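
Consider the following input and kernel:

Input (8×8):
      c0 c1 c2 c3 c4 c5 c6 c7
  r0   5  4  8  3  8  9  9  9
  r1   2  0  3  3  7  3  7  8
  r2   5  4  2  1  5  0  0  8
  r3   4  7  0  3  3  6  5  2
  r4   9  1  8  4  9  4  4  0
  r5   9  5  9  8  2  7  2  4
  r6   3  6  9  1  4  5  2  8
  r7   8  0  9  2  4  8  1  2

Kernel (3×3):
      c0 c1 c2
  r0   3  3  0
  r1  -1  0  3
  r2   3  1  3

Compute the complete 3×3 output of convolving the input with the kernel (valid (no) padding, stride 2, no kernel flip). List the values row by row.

Output[0,0]: The receptive field on the input at this output position is [5 4 8 / 2 0 3 / 5 4 2]. Elementwise product with the kernel and sum: 5·3 + 4·3 + 2·-1 + 3·3 + 5·3 + 4·1 + 2·3.
Output[0,1]: The receptive field on the input at this output position is [8 3 8 / 3 3 7 / 2 1 5]. Elementwise product with the kernel and sum: 8·3 + 3·3 + 3·-1 + 7·3 + 2·3 + 1·1 + 5·3.

59 73 80
75 73 70
90 73 66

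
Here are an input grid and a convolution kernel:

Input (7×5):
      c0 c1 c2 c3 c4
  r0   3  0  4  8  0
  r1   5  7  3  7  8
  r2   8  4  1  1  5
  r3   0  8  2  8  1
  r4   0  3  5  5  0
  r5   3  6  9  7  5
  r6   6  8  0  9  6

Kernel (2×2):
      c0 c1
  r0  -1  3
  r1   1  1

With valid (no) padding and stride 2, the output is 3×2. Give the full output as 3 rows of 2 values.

Output[0,0]: The receptive field on the input at this output position is [3 0 / 5 7]. Elementwise product with the kernel and sum: 3·-1 + 0·3 + 5·1 + 7·1.
Output[0,1]: The receptive field on the input at this output position is [4 8 / 3 7]. Elementwise product with the kernel and sum: 4·-1 + 8·3 + 3·1 + 7·1.

9 30
12 12
18 26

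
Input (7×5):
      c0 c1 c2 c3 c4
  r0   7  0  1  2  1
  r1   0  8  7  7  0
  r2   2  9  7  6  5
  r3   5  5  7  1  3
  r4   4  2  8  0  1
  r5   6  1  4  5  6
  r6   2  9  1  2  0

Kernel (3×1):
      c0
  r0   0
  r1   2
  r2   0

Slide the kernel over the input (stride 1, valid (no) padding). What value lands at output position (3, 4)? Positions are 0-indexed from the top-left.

2

The receptive field on the input at this output position is [3 / 1 / 6]. Elementwise product with the kernel and sum: 1·2.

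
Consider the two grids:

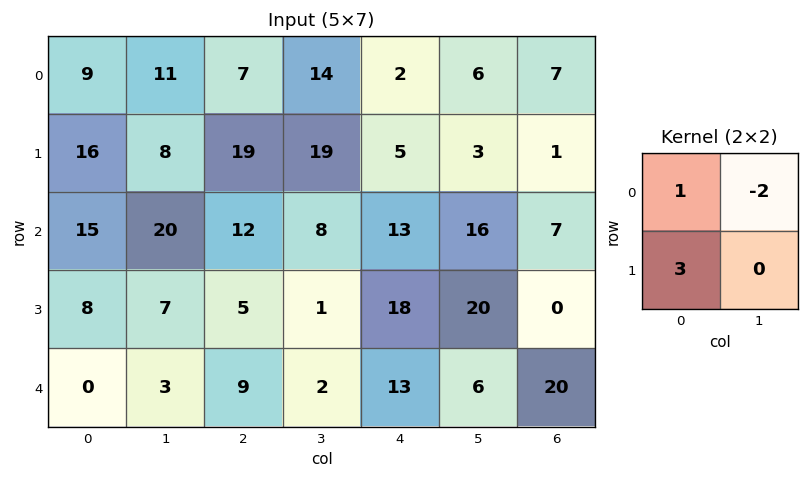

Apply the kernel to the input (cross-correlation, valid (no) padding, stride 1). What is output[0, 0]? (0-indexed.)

The receptive field on the input at this output position is [9 11 / 16 8]. Elementwise product with the kernel and sum: 9·1 + 11·-2 + 16·3.

35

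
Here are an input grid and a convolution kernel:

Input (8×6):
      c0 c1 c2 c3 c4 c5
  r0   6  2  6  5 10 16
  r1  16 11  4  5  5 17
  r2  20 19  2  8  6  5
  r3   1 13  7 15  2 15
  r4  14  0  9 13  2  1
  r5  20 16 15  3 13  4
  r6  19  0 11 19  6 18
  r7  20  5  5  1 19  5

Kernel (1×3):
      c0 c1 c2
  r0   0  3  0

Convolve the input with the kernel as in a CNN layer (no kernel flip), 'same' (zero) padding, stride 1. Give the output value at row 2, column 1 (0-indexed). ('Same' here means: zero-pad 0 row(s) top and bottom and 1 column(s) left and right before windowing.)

57

The receptive field on the zero-padded input at this output position is [20 19 2]. Elementwise product with the kernel and sum: 19·3.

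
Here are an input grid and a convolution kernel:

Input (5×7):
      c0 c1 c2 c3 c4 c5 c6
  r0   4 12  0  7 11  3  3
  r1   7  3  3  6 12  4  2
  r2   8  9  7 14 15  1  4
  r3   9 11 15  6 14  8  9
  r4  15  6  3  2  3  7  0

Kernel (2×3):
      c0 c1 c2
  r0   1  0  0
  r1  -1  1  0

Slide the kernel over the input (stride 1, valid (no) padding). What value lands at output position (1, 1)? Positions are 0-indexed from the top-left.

1

The receptive field on the input at this output position is [3 3 6 / 9 7 14]. Elementwise product with the kernel and sum: 3·1 + 9·-1 + 7·1.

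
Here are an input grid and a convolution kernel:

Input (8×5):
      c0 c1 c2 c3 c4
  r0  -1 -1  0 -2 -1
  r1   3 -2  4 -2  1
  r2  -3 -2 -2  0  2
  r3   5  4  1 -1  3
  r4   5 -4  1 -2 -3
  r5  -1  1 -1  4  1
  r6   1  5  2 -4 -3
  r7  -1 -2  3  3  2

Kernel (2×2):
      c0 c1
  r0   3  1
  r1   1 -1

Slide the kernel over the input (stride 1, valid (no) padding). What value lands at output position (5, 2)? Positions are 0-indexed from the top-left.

7

The receptive field on the input at this output position is [-1 4 / 2 -4]. Elementwise product with the kernel and sum: -1·3 + 4·1 + 2·1 + -4·-1.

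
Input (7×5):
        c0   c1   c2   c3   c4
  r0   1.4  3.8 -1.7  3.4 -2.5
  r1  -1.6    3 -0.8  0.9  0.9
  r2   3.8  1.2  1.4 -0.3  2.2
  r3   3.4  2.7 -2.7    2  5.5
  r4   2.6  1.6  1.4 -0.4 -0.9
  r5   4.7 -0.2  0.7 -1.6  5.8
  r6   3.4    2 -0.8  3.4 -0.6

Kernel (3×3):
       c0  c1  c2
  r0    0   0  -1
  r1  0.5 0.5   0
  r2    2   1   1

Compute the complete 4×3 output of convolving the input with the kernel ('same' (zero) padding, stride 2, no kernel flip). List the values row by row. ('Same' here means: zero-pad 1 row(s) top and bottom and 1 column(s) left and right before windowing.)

2.1 7.15 3.15
5 5.1 10.45
3.1 -1.8 1.95
1.9 2.2 1.4

Output[0,0]: The receptive field on the zero-padded input at this output position is [0 0 0 / 0 1.4 3.8 / 0 -1.6 3]. Elementwise product with the kernel and sum: 0·-1 + 0·0.5 + 1.4·0.5 + 0·2 + -1.6·1 + 3·1.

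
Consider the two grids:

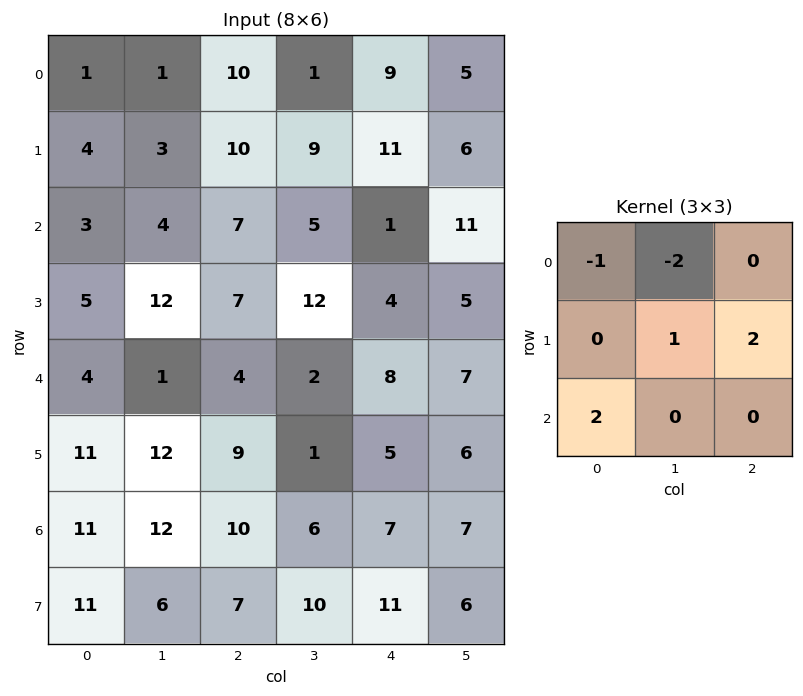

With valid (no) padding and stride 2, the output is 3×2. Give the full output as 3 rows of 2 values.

26 33
23 11
46 23

Output[0,0]: The receptive field on the input at this output position is [1 1 10 / 4 3 10 / 3 4 7]. Elementwise product with the kernel and sum: 1·-1 + 1·-2 + 3·1 + 10·2 + 3·2.
Output[0,1]: The receptive field on the input at this output position is [10 1 9 / 10 9 11 / 7 5 1]. Elementwise product with the kernel and sum: 10·-1 + 1·-2 + 9·1 + 11·2 + 7·2.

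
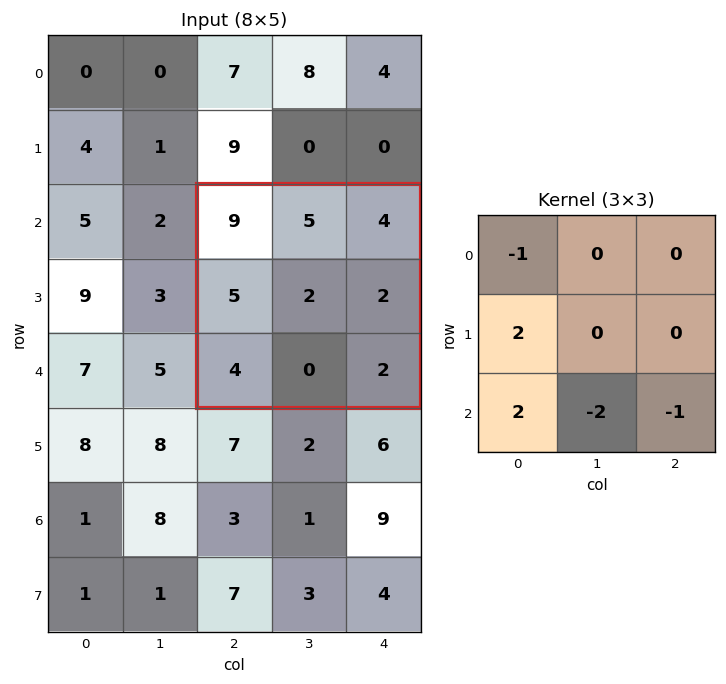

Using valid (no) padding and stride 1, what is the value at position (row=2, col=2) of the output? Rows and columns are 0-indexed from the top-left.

The receptive field on the input at this output position is [9 5 4 / 5 2 2 / 4 0 2]. Elementwise product with the kernel and sum: 9·-1 + 5·2 + 4·2 + 0·-2 + 2·-1.

7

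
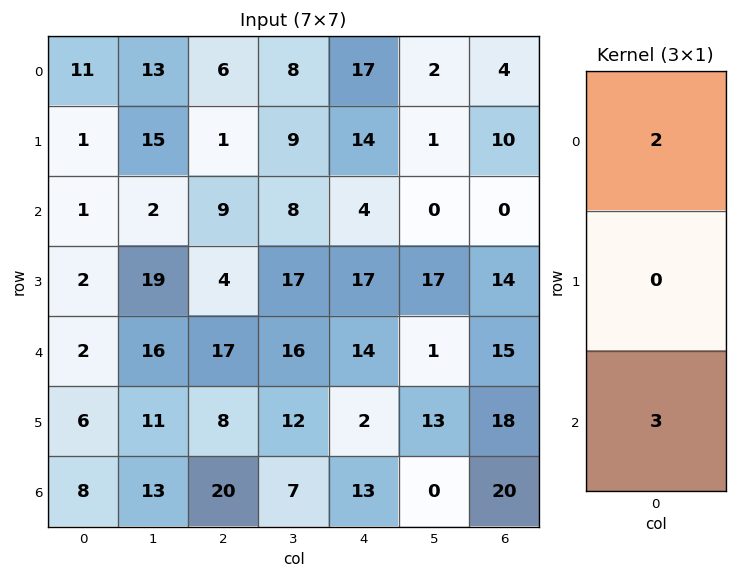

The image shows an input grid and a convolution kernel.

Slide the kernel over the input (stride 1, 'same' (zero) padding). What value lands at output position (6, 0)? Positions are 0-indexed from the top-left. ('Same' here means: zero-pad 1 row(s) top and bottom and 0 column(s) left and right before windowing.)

12

The receptive field on the zero-padded input at this output position is [6 / 8 / 0]. Elementwise product with the kernel and sum: 6·2 + 0·3.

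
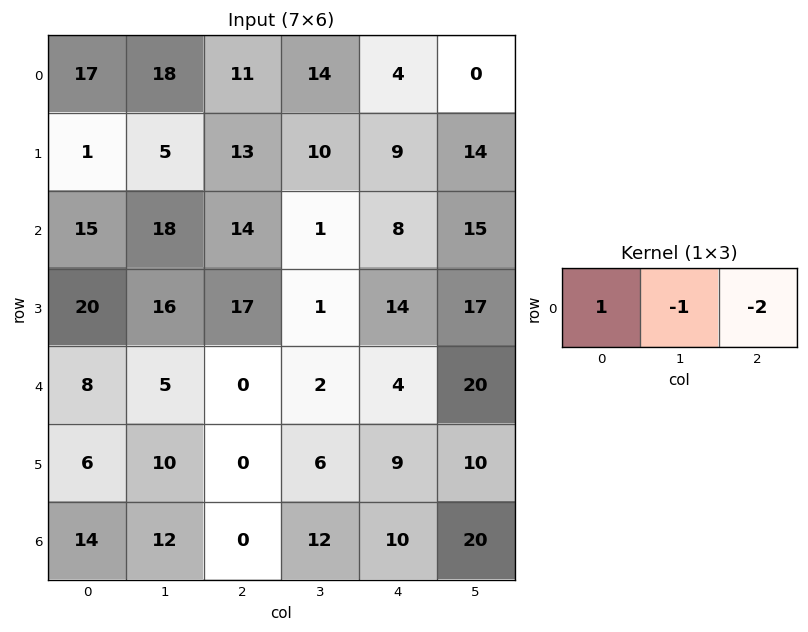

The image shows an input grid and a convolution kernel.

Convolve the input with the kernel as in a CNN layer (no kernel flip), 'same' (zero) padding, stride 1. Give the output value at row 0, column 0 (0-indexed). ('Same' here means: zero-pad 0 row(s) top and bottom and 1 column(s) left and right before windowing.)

The receptive field on the zero-padded input at this output position is [0 17 18]. Elementwise product with the kernel and sum: 0·1 + 17·-1 + 18·-2.

-53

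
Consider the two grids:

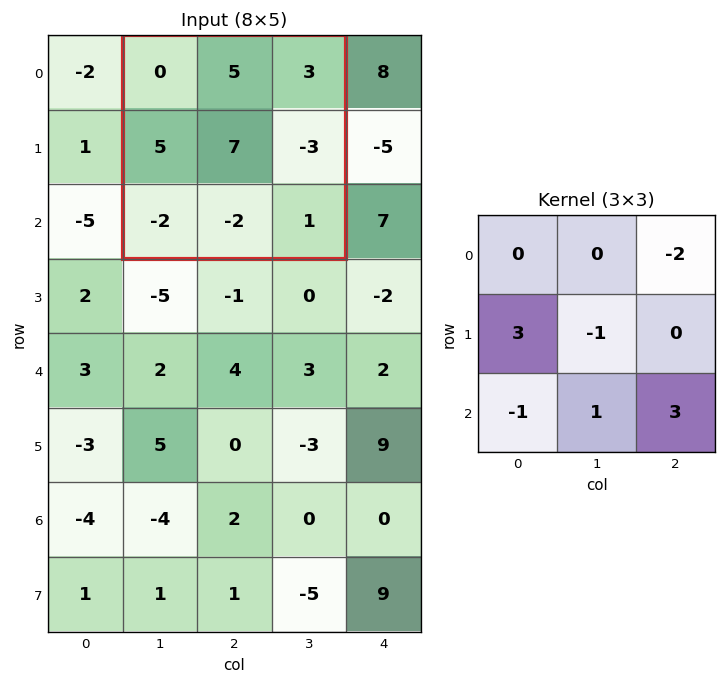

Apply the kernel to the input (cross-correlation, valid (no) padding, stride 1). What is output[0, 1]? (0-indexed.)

5

The receptive field on the input at this output position is [0 5 3 / 5 7 -3 / -2 -2 1]. Elementwise product with the kernel and sum: 3·-2 + 5·3 + 7·-1 + -2·-1 + -2·1 + 1·3.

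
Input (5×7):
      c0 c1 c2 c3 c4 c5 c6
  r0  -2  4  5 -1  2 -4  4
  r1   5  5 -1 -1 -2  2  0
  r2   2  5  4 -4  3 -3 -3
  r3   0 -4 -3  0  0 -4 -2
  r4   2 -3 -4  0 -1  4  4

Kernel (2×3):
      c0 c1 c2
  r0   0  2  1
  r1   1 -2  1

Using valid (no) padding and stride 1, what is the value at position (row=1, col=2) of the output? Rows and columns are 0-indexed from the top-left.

11

The receptive field on the input at this output position is [-1 -1 -2 / 4 -4 3]. Elementwise product with the kernel and sum: -1·2 + -2·1 + 4·1 + -4·-2 + 3·1.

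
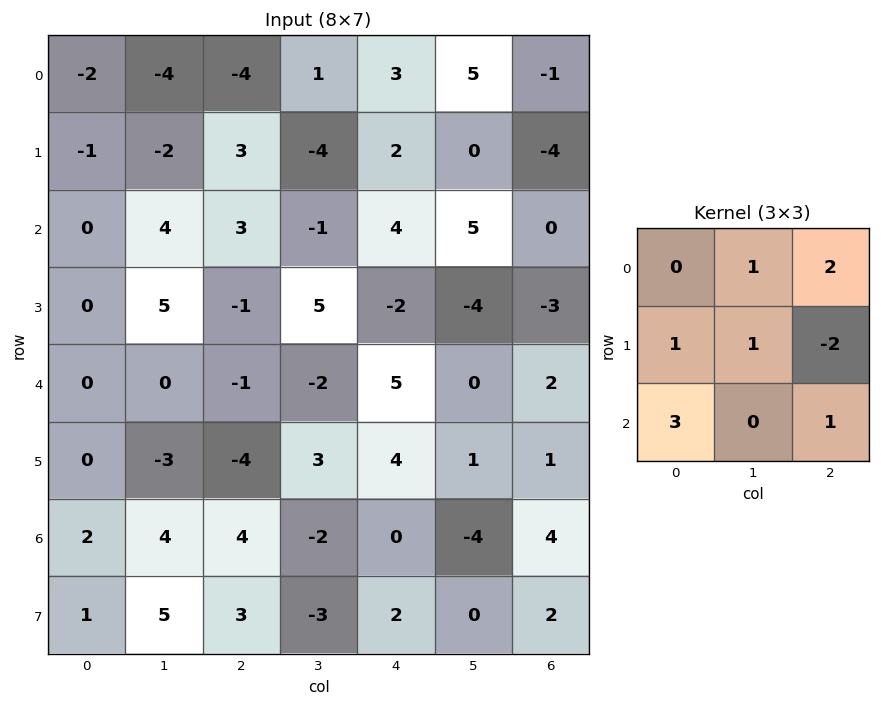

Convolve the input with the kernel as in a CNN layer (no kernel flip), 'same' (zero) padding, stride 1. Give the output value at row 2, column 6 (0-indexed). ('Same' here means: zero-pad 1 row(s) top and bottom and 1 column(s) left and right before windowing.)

The receptive field on the zero-padded input at this output position is [0 -4 0 / 5 0 0 / -4 -3 0]. Elementwise product with the kernel and sum: -4·1 + 0·2 + 5·1 + 0·1 + 0·-2 + -4·3 + 0·1.

-11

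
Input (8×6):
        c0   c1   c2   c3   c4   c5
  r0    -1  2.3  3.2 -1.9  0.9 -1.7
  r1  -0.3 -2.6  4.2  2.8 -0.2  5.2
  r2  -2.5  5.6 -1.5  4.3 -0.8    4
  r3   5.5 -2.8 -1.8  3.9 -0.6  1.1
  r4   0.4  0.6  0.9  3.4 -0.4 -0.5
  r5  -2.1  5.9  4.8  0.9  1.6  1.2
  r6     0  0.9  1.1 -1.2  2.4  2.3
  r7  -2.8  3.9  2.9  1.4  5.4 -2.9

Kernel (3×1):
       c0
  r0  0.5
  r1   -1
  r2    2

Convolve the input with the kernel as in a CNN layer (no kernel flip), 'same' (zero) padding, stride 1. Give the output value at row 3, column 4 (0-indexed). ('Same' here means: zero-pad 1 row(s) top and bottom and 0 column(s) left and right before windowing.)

-0.6

The receptive field on the zero-padded input at this output position is [-0.8 / -0.6 / -0.4]. Elementwise product with the kernel and sum: -0.8·0.5 + -0.6·-1 + -0.4·2.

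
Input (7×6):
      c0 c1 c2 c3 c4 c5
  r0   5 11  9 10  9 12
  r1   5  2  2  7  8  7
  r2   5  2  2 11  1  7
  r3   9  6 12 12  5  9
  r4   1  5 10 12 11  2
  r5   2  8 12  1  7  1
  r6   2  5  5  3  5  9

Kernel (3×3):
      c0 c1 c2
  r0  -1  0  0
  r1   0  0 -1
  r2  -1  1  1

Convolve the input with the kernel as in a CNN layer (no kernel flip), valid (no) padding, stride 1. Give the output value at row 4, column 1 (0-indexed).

-3

The receptive field on the input at this output position is [5 10 12 / 8 12 1 / 5 5 3]. Elementwise product with the kernel and sum: 5·-1 + 1·-1 + 5·-1 + 5·1 + 3·1.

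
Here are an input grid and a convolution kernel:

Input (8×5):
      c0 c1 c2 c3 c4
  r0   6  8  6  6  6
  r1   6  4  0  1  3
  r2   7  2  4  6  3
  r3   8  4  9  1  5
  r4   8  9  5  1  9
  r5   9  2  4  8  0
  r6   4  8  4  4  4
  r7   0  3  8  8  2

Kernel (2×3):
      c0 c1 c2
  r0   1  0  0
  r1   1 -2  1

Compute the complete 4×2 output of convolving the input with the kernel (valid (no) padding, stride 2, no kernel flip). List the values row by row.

Output[0,0]: The receptive field on the input at this output position is [6 8 6 / 6 4 0]. Elementwise product with the kernel and sum: 6·1 + 6·1 + 4·-2 + 0·1.
Output[0,1]: The receptive field on the input at this output position is [6 6 6 / 0 1 3]. Elementwise product with the kernel and sum: 6·1 + 0·1 + 1·-2 + 3·1.

4 7
16 16
17 -7
6 -2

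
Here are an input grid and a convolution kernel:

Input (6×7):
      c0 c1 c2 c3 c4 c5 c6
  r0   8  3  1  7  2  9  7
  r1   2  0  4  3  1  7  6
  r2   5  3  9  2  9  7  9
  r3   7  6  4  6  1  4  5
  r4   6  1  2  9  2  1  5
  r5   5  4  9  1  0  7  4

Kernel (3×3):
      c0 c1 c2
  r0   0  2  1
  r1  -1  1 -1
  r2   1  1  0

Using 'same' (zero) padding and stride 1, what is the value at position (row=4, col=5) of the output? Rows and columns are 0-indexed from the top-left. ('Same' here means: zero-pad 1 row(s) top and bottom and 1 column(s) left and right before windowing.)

14

The receptive field on the zero-padded input at this output position is [1 4 5 / 2 1 5 / 0 7 4]. Elementwise product with the kernel and sum: 4·2 + 5·1 + 2·-1 + 1·1 + 5·-1 + 0·1 + 7·1.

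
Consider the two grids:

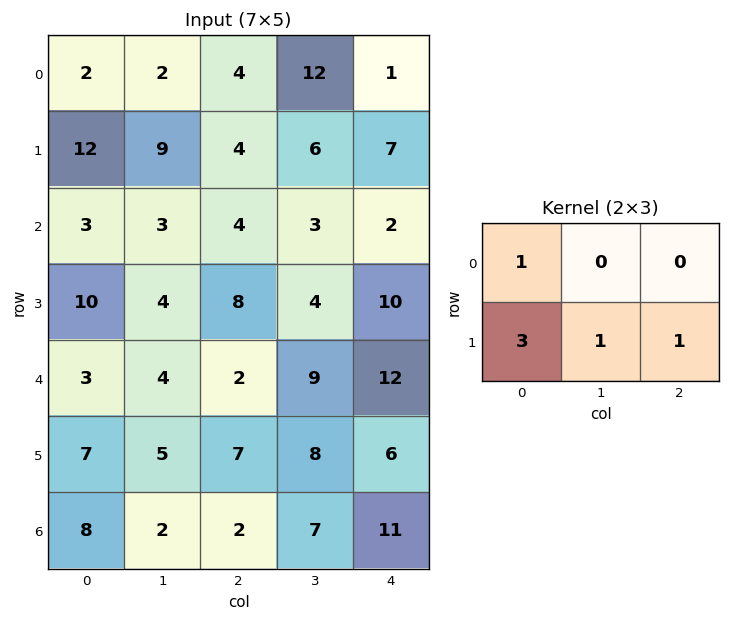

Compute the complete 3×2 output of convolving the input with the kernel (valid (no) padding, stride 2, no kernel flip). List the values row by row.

51 29
45 42
36 37

Output[0,0]: The receptive field on the input at this output position is [2 2 4 / 12 9 4]. Elementwise product with the kernel and sum: 2·1 + 12·3 + 9·1 + 4·1.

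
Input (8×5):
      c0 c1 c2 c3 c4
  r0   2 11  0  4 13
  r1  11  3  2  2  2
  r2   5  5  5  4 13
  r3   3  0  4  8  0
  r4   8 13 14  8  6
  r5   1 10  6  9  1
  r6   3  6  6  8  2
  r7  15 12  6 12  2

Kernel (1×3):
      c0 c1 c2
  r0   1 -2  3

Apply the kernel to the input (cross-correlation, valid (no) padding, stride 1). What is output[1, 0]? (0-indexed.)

11

The receptive field on the input at this output position is [11 3 2]. Elementwise product with the kernel and sum: 11·1 + 3·-2 + 2·3.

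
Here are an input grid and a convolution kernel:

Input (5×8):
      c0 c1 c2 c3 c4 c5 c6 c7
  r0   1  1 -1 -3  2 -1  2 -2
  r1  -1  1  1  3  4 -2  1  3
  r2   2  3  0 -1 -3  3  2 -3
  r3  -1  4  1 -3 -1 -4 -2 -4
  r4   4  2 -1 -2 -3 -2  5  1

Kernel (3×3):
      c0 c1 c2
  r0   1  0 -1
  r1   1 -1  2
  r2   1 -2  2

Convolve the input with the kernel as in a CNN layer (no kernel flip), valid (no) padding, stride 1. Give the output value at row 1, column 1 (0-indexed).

-5

The receptive field on the input at this output position is [1 1 3 / 3 0 -1 / 4 1 -3]. Elementwise product with the kernel and sum: 1·1 + 3·-1 + 3·1 + 0·-1 + -1·2 + 4·1 + 1·-2 + -3·2.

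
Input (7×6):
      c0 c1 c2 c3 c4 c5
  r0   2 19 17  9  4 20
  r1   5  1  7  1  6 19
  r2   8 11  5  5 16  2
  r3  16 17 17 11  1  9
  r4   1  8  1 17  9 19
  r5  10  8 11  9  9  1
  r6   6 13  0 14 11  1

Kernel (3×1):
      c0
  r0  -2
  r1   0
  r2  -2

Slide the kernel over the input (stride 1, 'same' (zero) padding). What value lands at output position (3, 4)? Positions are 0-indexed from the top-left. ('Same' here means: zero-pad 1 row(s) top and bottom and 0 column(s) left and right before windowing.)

The receptive field on the zero-padded input at this output position is [16 / 1 / 9]. Elementwise product with the kernel and sum: 16·-2 + 9·-2.

-50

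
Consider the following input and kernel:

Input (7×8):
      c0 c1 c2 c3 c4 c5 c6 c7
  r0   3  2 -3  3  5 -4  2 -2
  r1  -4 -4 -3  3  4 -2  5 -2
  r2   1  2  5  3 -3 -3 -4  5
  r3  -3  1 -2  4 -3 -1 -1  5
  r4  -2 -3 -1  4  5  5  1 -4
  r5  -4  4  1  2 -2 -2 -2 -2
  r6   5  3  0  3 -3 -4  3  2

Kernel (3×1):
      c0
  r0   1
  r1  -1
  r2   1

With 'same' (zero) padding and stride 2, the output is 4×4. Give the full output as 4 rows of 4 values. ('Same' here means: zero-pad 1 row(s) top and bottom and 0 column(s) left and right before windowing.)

-7 0 -1 3
-8 -10 4 8
-5 0 -10 -4
-9 1 1 -5

Output[0,0]: The receptive field on the zero-padded input at this output position is [0 / 3 / -4]. Elementwise product with the kernel and sum: 0·1 + 3·-1 + -4·1.
Output[0,1]: The receptive field on the zero-padded input at this output position is [0 / -3 / -3]. Elementwise product with the kernel and sum: 0·1 + -3·-1 + -3·1.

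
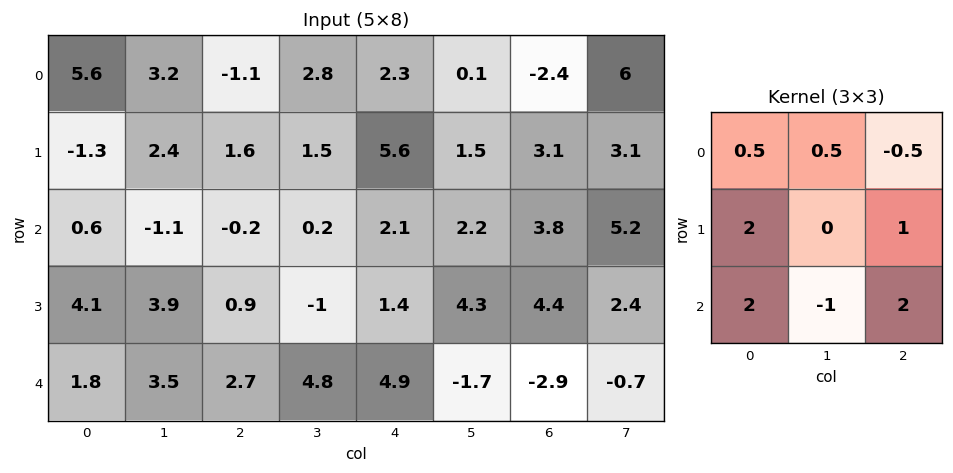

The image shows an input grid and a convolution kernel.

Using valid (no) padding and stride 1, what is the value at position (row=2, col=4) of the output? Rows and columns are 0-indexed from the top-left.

13.15

The receptive field on the input at this output position is [2.1 2.2 3.8 / 1.4 4.3 4.4 / 4.9 -1.7 -2.9]. Elementwise product with the kernel and sum: 2.1·0.5 + 2.2·0.5 + 3.8·-0.5 + 1.4·2 + 4.4·1 + 4.9·2 + -1.7·-1 + -2.9·2.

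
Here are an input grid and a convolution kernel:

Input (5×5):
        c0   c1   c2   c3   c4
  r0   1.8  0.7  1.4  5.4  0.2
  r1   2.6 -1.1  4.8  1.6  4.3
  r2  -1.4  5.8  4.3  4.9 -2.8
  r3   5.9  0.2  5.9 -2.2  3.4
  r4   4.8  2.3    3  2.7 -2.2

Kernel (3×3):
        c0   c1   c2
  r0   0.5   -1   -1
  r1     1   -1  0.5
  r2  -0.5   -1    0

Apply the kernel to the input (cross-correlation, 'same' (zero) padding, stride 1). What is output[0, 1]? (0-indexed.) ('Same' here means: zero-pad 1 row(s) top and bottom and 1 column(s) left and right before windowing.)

1.6

The receptive field on the zero-padded input at this output position is [0 0 0 / 1.8 0.7 1.4 / 2.6 -1.1 4.8]. Elementwise product with the kernel and sum: 0·0.5 + 0·-1 + 0·-1 + 1.8·1 + 0.7·-1 + 1.4·0.5 + 2.6·-0.5 + -1.1·-1.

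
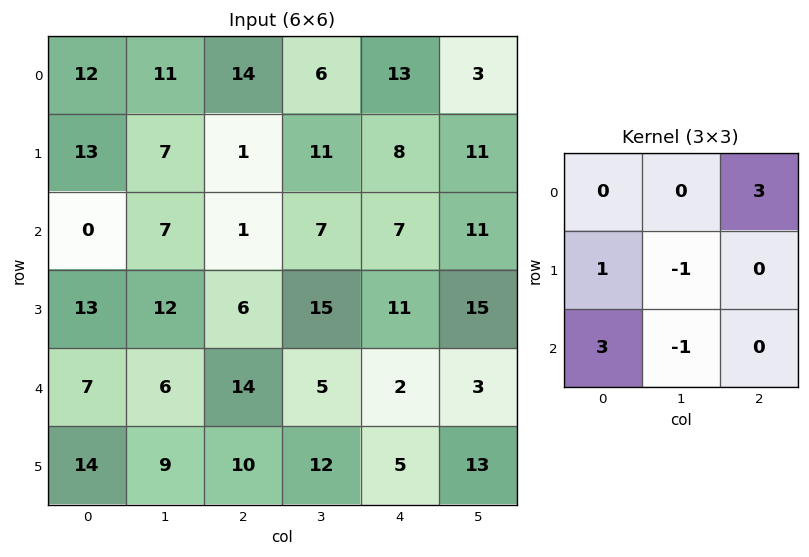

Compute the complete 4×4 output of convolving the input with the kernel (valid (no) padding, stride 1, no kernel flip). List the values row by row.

41 44 25 26
23 69 21 67
19 31 49 50
52 54 60 79

Output[0,0]: The receptive field on the input at this output position is [12 11 14 / 13 7 1 / 0 7 1]. Elementwise product with the kernel and sum: 14·3 + 13·1 + 7·-1 + 0·3 + 7·-1.
Output[0,1]: The receptive field on the input at this output position is [11 14 6 / 7 1 11 / 7 1 7]. Elementwise product with the kernel and sum: 6·3 + 7·1 + 1·-1 + 7·3 + 1·-1.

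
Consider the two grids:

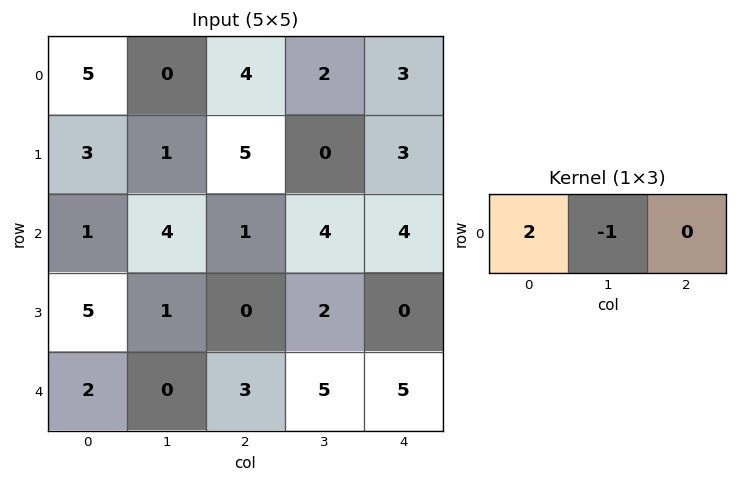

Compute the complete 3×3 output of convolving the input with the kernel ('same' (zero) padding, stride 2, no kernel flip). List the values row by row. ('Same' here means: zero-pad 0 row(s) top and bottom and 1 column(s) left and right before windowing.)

Output[0,0]: The receptive field on the zero-padded input at this output position is [0 5 0]. Elementwise product with the kernel and sum: 0·2 + 5·-1.
Output[0,1]: The receptive field on the zero-padded input at this output position is [0 4 2]. Elementwise product with the kernel and sum: 0·2 + 4·-1.

-5 -4 1
-1 7 4
-2 -3 5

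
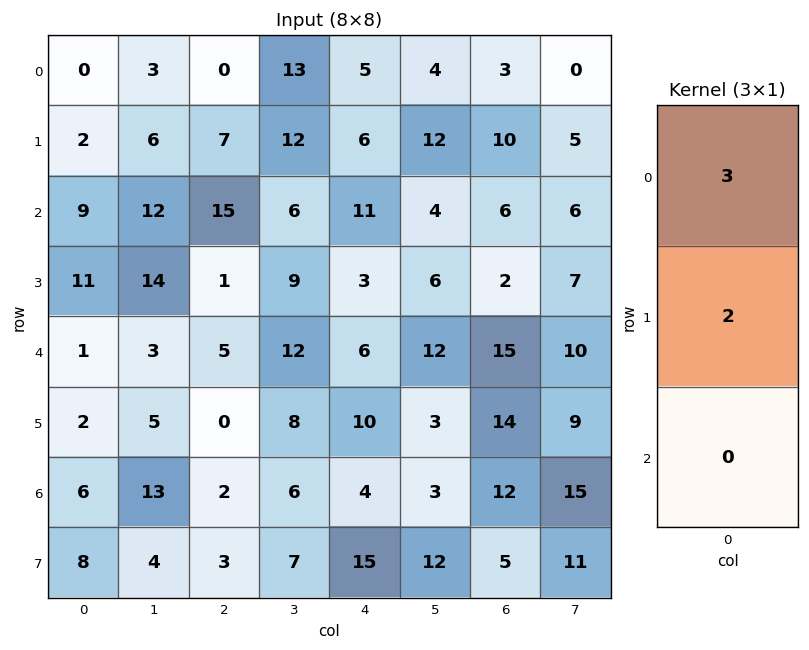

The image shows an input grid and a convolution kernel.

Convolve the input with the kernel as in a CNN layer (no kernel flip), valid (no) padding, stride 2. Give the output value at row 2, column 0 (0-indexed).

7

The receptive field on the input at this output position is [1 / 2 / 6]. Elementwise product with the kernel and sum: 1·3 + 2·2.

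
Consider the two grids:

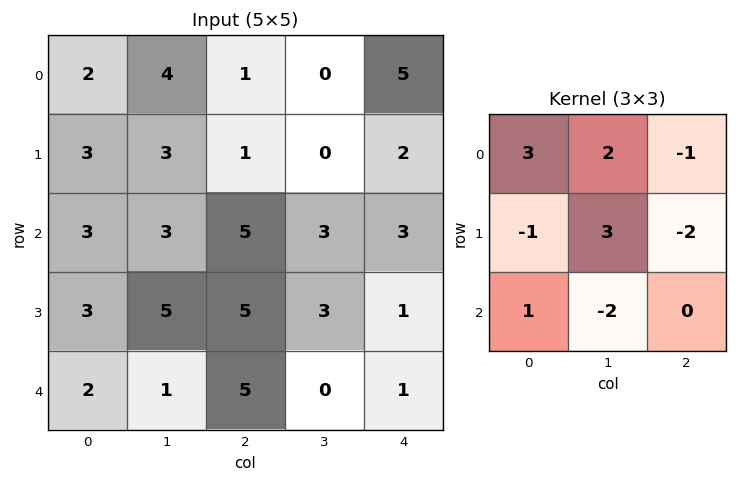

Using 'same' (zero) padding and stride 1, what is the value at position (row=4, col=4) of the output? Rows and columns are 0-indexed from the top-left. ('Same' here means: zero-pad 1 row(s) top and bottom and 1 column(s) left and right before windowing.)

The receptive field on the zero-padded input at this output position is [3 1 0 / 0 1 0 / 0 0 0]. Elementwise product with the kernel and sum: 3·3 + 1·2 + 0·-1 + 0·-1 + 1·3 + 0·-2 + 0·1 + 0·-2.

14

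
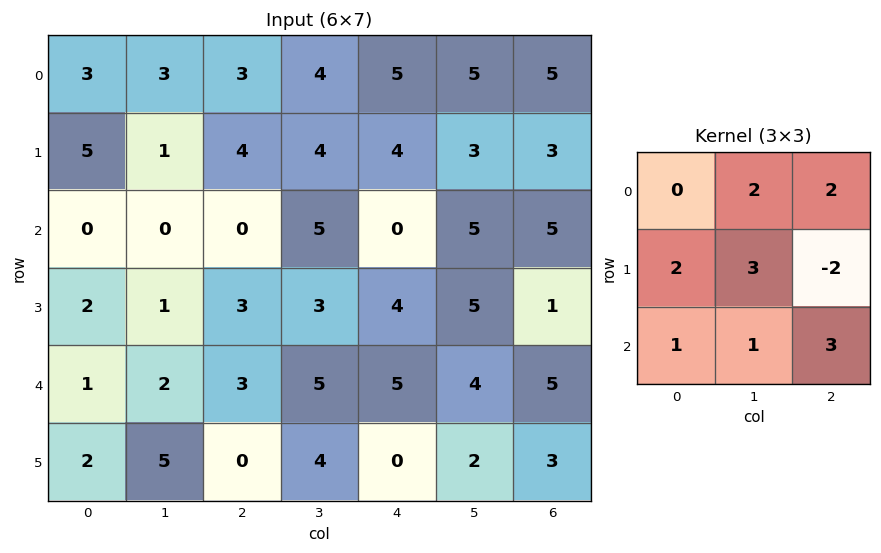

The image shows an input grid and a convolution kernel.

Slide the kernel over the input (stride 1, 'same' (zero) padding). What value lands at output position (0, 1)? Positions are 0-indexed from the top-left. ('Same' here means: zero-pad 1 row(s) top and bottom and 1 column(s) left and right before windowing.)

27

The receptive field on the zero-padded input at this output position is [0 0 0 / 3 3 3 / 5 1 4]. Elementwise product with the kernel and sum: 0·2 + 0·2 + 3·2 + 3·3 + 3·-2 + 5·1 + 1·1 + 4·3.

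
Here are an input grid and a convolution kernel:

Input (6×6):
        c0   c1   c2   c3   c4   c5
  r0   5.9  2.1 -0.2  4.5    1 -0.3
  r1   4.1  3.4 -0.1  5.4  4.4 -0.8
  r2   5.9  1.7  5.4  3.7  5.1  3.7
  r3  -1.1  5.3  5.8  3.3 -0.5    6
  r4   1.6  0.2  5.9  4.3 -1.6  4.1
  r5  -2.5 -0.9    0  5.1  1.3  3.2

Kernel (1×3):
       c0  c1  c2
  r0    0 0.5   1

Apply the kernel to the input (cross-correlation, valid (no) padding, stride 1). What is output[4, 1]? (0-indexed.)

7.25

The receptive field on the input at this output position is [0.2 5.9 4.3]. Elementwise product with the kernel and sum: 5.9·0.5 + 4.3·1.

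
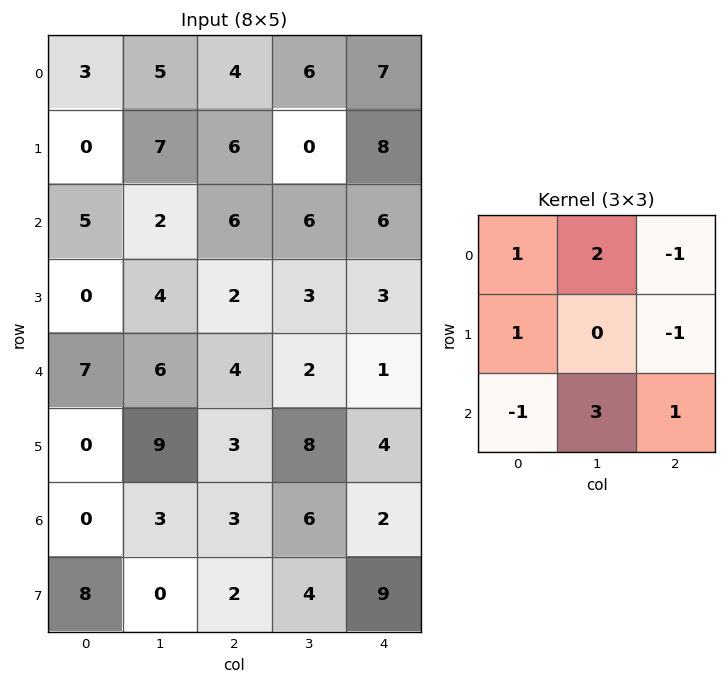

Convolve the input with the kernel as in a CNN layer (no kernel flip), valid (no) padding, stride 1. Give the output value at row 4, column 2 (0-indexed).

23

The receptive field on the input at this output position is [4 2 1 / 3 8 4 / 3 6 2]. Elementwise product with the kernel and sum: 4·1 + 2·2 + 1·-1 + 3·1 + 4·-1 + 3·-1 + 6·3 + 2·1.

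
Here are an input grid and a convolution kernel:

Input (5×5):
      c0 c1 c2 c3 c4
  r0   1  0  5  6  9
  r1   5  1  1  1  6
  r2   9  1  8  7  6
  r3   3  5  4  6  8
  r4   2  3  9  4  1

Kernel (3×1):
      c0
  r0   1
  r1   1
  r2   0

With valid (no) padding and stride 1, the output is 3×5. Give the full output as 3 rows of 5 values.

Output[0,0]: The receptive field on the input at this output position is [1 / 5 / 9]. Elementwise product with the kernel and sum: 1·1 + 5·1.
Output[0,1]: The receptive field on the input at this output position is [0 / 1 / 1]. Elementwise product with the kernel and sum: 0·1 + 1·1.

6 1 6 7 15
14 2 9 8 12
12 6 12 13 14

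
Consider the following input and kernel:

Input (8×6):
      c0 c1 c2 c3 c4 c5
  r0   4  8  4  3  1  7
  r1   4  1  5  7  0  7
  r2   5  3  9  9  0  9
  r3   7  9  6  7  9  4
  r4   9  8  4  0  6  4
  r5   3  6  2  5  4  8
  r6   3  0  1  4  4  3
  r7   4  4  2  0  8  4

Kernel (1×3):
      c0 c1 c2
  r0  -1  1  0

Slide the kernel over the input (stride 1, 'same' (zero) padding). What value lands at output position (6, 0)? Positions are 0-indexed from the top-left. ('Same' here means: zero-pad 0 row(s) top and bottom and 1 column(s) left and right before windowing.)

3

The receptive field on the zero-padded input at this output position is [0 3 0]. Elementwise product with the kernel and sum: 0·-1 + 3·1.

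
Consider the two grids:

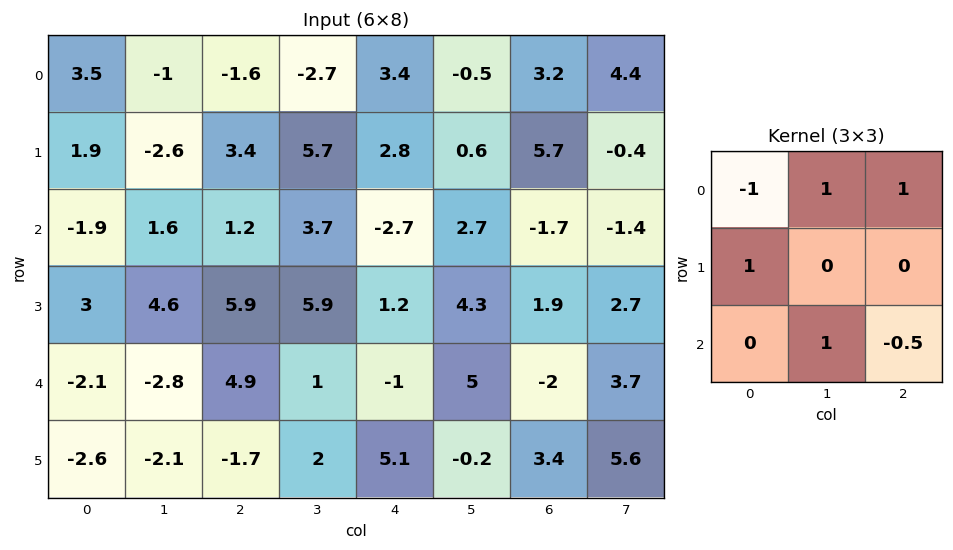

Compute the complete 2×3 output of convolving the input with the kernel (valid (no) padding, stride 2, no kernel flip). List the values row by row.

Output[0,0]: The receptive field on the input at this output position is [3.5 -1 -1.6 / 1.9 -2.6 3.4 / -1.9 1.6 1.2]. Elementwise product with the kernel and sum: 3.5·-1 + -1·1 + -1.6·1 + 1.9·1 + 1.6·1 + 1.2·-0.5.
Output[0,1]: The receptive field on the input at this output position is [-1.6 -2.7 3.4 / 3.4 5.7 2.8 / 1.2 3.7 -2.7]. Elementwise product with the kernel and sum: -1.6·-1 + -2.7·1 + 3.4·1 + 3.4·1 + 3.7·1 + -2.7·-0.5.

-3.2 10.75 5.65
2.45 7.2 10.9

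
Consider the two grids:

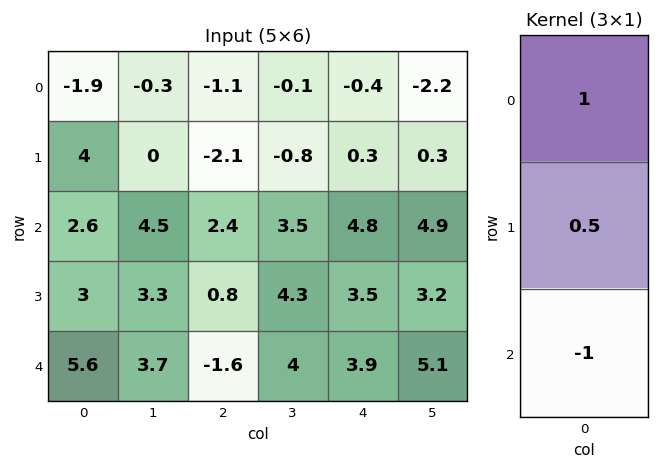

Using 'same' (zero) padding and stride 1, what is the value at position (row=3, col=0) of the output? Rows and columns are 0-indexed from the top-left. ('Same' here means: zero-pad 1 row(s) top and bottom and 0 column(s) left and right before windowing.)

-1.5

The receptive field on the zero-padded input at this output position is [2.6 / 3 / 5.6]. Elementwise product with the kernel and sum: 2.6·1 + 3·0.5 + 5.6·-1.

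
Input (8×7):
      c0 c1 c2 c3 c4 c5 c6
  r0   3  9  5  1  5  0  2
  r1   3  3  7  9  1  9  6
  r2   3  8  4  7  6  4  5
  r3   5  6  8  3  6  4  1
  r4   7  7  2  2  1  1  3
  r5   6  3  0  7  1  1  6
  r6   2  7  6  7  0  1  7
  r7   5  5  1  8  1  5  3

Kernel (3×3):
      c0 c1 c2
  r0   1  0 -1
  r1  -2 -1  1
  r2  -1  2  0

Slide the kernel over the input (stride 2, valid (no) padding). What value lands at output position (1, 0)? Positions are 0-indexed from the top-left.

-2

The receptive field on the input at this output position is [3 8 4 / 5 6 8 / 7 7 2]. Elementwise product with the kernel and sum: 3·1 + 4·-1 + 5·-2 + 6·-1 + 8·1 + 7·-1 + 7·2.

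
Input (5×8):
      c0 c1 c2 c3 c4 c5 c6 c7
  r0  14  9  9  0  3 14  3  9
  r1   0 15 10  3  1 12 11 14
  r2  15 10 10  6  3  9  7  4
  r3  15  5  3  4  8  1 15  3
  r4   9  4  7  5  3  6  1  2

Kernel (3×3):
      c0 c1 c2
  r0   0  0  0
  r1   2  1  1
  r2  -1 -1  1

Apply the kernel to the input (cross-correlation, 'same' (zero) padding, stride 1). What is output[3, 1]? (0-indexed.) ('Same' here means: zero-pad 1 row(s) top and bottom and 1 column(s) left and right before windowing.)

32

The receptive field on the zero-padded input at this output position is [15 10 10 / 15 5 3 / 9 4 7]. Elementwise product with the kernel and sum: 15·2 + 5·1 + 3·1 + 9·-1 + 4·-1 + 7·1.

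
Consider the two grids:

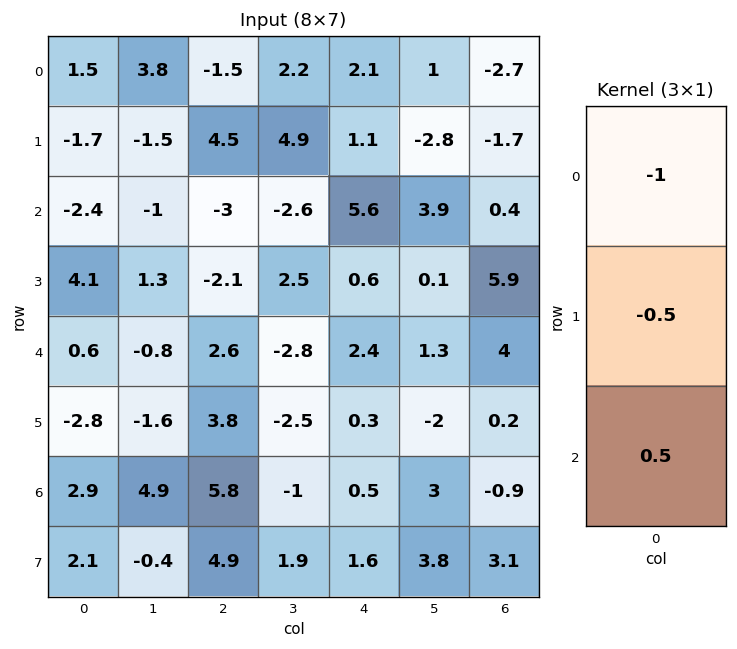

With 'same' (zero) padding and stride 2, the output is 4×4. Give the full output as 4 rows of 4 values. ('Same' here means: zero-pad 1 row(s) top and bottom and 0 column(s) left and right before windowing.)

-1.6 3 -0.5 0.5
4.95 -4.05 -3.6 4.45
-5.8 2.7 -1.65 -7.8
2.4 -4.25 0.25 1.8

Output[0,0]: The receptive field on the zero-padded input at this output position is [0 / 1.5 / -1.7]. Elementwise product with the kernel and sum: 0·-1 + 1.5·-0.5 + -1.7·0.5.
Output[0,1]: The receptive field on the zero-padded input at this output position is [0 / -1.5 / 4.5]. Elementwise product with the kernel and sum: 0·-1 + -1.5·-0.5 + 4.5·0.5.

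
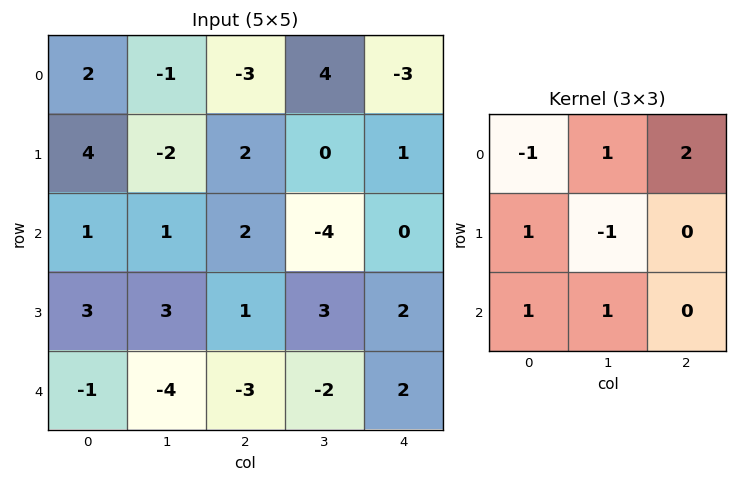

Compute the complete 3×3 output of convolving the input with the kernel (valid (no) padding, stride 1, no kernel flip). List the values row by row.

-1 5 1
4 7 10
-1 -12 -13

Output[0,0]: The receptive field on the input at this output position is [2 -1 -3 / 4 -2 2 / 1 1 2]. Elementwise product with the kernel and sum: 2·-1 + -1·1 + -3·2 + 4·1 + -2·-1 + 1·1 + 1·1.
Output[0,1]: The receptive field on the input at this output position is [-1 -3 4 / -2 2 0 / 1 2 -4]. Elementwise product with the kernel and sum: -1·-1 + -3·1 + 4·2 + -2·1 + 2·-1 + 1·1 + 2·1.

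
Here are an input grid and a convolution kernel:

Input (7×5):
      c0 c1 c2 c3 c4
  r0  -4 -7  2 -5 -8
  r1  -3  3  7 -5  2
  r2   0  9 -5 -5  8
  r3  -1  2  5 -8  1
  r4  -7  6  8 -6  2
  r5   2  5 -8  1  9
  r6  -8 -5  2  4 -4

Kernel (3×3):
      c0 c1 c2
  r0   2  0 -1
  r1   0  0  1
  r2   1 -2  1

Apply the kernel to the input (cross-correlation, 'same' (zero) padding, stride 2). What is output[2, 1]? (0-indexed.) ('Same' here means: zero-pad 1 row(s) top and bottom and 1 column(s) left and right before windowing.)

The receptive field on the zero-padded input at this output position is [2 5 -8 / 6 8 -6 / 5 -8 1]. Elementwise product with the kernel and sum: 2·2 + -8·-1 + -6·1 + 5·1 + -8·-2 + 1·1.

28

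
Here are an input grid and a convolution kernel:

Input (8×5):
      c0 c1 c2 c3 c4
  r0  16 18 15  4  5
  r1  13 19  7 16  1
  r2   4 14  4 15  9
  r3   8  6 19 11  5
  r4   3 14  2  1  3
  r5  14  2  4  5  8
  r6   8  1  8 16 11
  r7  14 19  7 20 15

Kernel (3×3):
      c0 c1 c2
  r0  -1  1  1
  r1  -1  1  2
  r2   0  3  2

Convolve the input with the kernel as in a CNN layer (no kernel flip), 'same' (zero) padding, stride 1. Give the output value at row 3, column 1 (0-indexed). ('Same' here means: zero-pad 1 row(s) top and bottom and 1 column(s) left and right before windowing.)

96

The receptive field on the zero-padded input at this output position is [4 14 4 / 8 6 19 / 3 14 2]. Elementwise product with the kernel and sum: 4·-1 + 14·1 + 4·1 + 8·-1 + 6·1 + 19·2 + 14·3 + 2·2.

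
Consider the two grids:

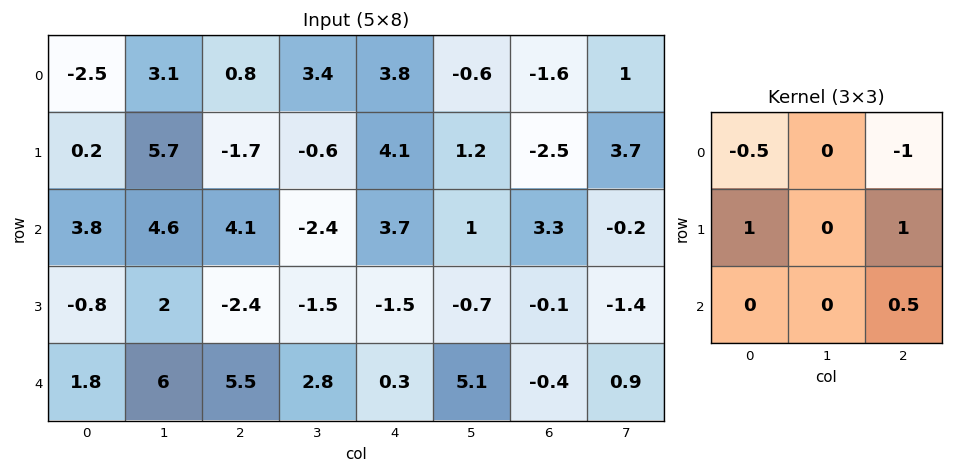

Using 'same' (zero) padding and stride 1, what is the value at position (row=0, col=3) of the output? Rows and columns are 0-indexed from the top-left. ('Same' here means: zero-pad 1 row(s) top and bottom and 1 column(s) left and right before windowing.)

6.65

The receptive field on the zero-padded input at this output position is [0 0 0 / 0.8 3.4 3.8 / -1.7 -0.6 4.1]. Elementwise product with the kernel and sum: 0·-0.5 + 0·-1 + 0.8·1 + 3.8·1 + 4.1·0.5.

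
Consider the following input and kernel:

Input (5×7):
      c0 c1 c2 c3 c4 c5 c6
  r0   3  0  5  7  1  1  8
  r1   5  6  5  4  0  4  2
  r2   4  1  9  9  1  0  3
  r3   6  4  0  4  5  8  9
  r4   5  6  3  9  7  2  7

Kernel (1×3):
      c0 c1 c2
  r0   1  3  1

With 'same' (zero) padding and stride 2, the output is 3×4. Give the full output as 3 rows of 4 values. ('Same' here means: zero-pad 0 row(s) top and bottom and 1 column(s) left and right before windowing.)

9 22 11 25
13 37 12 9
21 24 32 23

Output[0,0]: The receptive field on the zero-padded input at this output position is [0 3 0]. Elementwise product with the kernel and sum: 0·1 + 3·3 + 0·1.
Output[0,1]: The receptive field on the zero-padded input at this output position is [0 5 7]. Elementwise product with the kernel and sum: 0·1 + 5·3 + 7·1.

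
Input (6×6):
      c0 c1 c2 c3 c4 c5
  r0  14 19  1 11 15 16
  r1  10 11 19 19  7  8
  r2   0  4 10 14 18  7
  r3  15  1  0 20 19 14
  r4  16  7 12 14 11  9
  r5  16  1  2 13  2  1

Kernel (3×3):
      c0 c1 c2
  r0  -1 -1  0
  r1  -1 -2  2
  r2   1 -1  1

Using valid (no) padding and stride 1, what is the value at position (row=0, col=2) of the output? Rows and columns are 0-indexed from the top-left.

-41

The receptive field on the input at this output position is [1 11 15 / 19 19 7 / 10 14 18]. Elementwise product with the kernel and sum: 1·-1 + 11·-1 + 19·-1 + 19·-2 + 7·2 + 10·1 + 14·-1 + 18·1.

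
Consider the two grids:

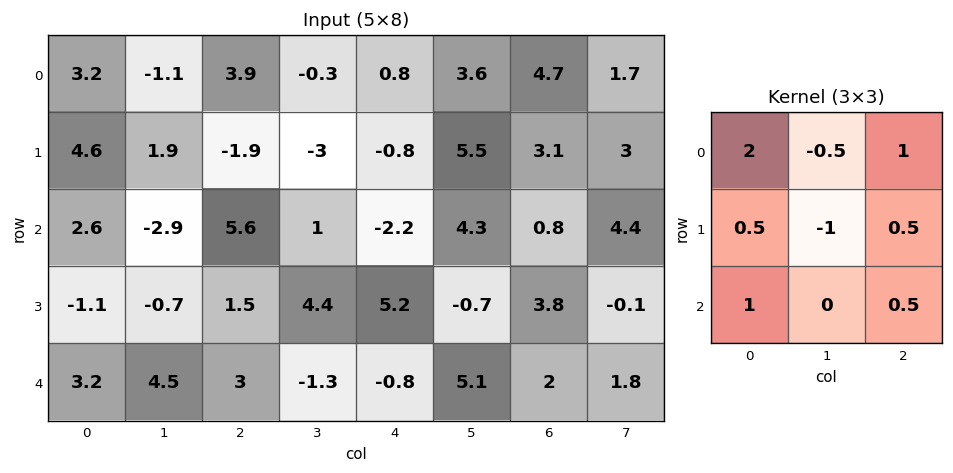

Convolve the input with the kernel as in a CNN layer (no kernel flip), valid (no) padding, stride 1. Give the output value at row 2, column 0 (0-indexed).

The receptive field on the input at this output position is [2.6 -2.9 5.6 / -1.1 -0.7 1.5 / 3.2 4.5 3]. Elementwise product with the kernel and sum: 2.6·2 + -2.9·-0.5 + 5.6·1 + -1.1·0.5 + -0.7·-1 + 1.5·0.5 + 3.2·1 + 3·0.5.

17.85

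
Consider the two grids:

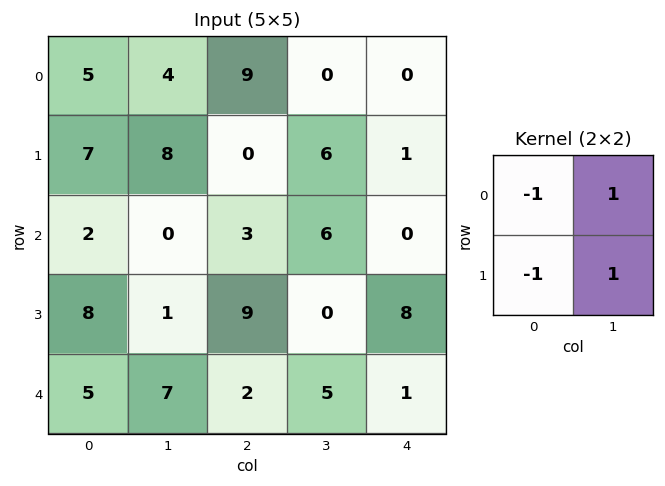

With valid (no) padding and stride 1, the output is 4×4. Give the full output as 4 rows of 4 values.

Output[0,0]: The receptive field on the input at this output position is [5 4 / 7 8]. Elementwise product with the kernel and sum: 5·-1 + 4·1 + 7·-1 + 8·1.

0 -3 -3 -5
-1 -5 9 -11
-9 11 -6 2
-5 3 -6 4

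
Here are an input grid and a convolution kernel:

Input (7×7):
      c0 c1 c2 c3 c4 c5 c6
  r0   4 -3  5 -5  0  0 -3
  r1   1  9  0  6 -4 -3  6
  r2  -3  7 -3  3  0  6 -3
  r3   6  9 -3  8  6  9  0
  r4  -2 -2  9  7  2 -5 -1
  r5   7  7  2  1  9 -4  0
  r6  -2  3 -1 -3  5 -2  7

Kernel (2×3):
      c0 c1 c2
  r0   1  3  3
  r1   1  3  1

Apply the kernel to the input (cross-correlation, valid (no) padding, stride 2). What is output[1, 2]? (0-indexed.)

The receptive field on the input at this output position is [0 6 -3 / 6 9 0]. Elementwise product with the kernel and sum: 0·1 + 6·3 + -3·3 + 6·1 + 9·3 + 0·1.

42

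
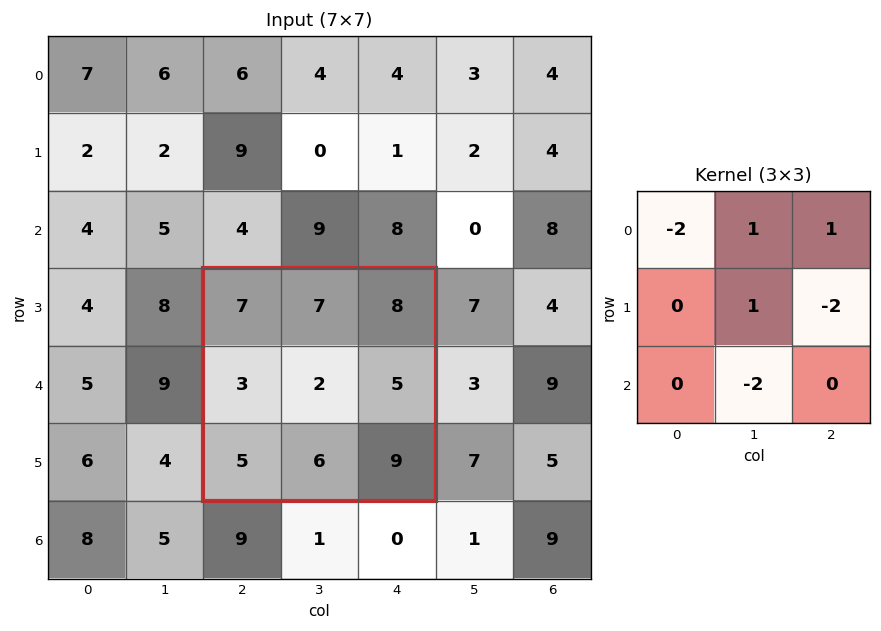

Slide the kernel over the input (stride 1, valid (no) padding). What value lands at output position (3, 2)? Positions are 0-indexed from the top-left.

The receptive field on the input at this output position is [7 7 8 / 3 2 5 / 5 6 9]. Elementwise product with the kernel and sum: 7·-2 + 7·1 + 8·1 + 2·1 + 5·-2 + 6·-2.

-19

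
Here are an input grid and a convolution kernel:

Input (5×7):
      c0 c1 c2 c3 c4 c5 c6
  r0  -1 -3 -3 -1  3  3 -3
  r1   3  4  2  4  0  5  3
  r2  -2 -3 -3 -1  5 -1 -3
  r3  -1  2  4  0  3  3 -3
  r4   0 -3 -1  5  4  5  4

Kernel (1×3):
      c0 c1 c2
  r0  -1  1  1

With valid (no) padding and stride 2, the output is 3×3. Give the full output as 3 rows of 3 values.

-5 5 -3
-4 7 -9
-4 10 5

Output[0,0]: The receptive field on the input at this output position is [-1 -3 -3]. Elementwise product with the kernel and sum: -1·-1 + -3·1 + -3·1.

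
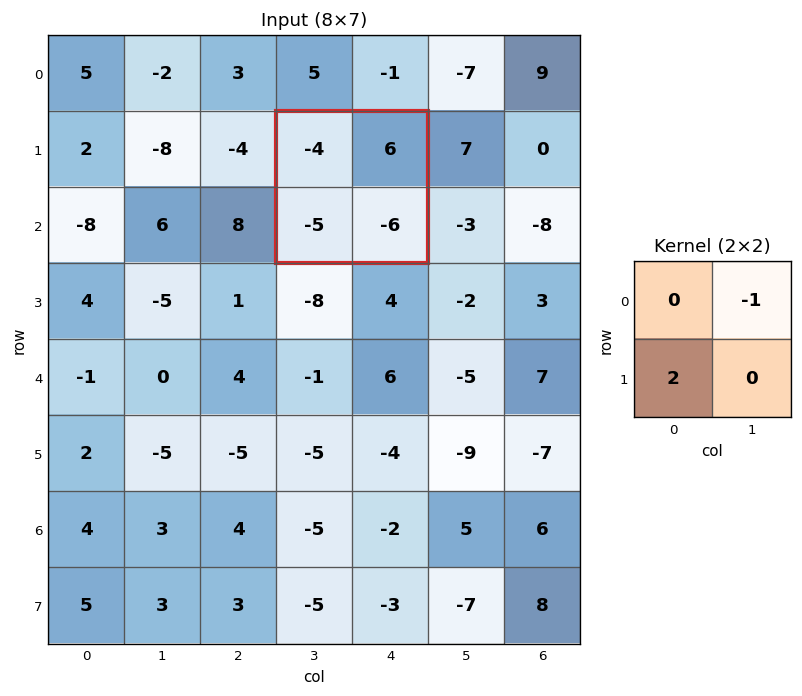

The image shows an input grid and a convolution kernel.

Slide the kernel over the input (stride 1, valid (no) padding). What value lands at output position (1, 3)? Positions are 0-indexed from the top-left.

The receptive field on the input at this output position is [-4 6 / -5 -6]. Elementwise product with the kernel and sum: 6·-1 + -5·2.

-16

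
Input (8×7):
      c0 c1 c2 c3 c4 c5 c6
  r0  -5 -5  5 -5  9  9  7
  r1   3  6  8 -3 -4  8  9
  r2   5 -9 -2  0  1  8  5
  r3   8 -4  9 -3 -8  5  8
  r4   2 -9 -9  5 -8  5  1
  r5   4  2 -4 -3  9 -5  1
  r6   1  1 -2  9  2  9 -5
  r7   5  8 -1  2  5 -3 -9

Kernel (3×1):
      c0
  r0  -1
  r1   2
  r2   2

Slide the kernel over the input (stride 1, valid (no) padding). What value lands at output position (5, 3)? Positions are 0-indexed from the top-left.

The receptive field on the input at this output position is [-3 / 9 / 2]. Elementwise product with the kernel and sum: -3·-1 + 9·2 + 2·2.

25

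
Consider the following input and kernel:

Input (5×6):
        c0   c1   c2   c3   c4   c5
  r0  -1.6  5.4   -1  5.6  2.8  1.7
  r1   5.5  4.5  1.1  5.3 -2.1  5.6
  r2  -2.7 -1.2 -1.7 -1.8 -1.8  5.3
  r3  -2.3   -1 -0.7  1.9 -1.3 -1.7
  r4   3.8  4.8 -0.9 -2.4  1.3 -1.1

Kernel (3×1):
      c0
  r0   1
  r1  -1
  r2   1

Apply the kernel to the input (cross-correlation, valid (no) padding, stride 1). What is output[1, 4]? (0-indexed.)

The receptive field on the input at this output position is [-2.1 / -1.8 / -1.3]. Elementwise product with the kernel and sum: -2.1·1 + -1.8·-1 + -1.3·1.

-1.6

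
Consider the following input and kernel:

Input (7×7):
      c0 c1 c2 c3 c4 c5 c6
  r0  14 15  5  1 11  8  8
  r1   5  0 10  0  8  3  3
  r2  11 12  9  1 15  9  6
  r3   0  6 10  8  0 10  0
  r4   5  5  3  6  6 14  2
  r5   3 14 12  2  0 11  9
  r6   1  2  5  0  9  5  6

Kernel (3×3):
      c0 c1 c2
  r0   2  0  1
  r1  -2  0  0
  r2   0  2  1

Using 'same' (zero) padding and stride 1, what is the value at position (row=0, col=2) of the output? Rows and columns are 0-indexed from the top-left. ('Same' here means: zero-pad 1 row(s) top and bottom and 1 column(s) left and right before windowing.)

The receptive field on the zero-padded input at this output position is [0 0 0 / 15 5 1 / 0 10 0]. Elementwise product with the kernel and sum: 0·2 + 0·1 + 15·-2 + 10·2 + 0·1.

-10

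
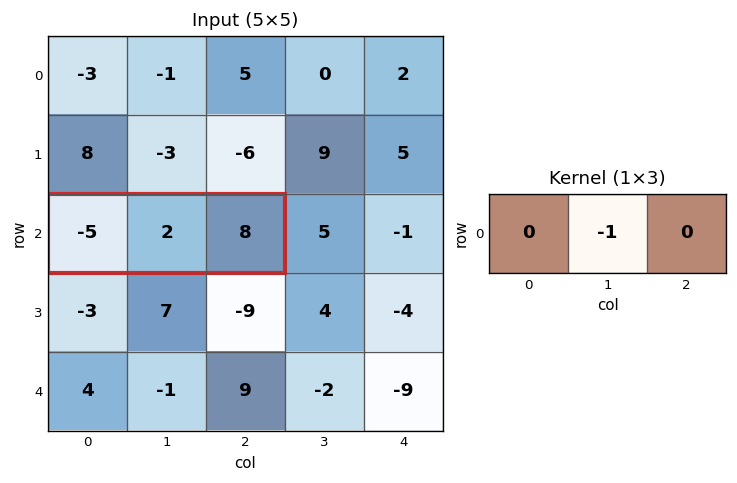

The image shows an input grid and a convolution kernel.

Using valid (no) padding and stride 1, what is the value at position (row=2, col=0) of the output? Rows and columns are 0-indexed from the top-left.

The receptive field on the input at this output position is [-5 2 8]. Elementwise product with the kernel and sum: 2·-1.

-2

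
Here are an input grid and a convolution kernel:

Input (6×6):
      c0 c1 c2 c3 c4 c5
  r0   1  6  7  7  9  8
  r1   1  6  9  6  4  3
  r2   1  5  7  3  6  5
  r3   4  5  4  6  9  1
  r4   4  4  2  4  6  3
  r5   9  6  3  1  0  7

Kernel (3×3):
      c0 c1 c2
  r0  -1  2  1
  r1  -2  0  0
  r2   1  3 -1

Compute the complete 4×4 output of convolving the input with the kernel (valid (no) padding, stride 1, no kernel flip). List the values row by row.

25 26 8 23
33 19 6 31
22 8 5 21
26 15 19 -1

Output[0,0]: The receptive field on the input at this output position is [1 6 7 / 1 6 9 / 1 5 7]. Elementwise product with the kernel and sum: 1·-1 + 6·2 + 7·1 + 1·-2 + 1·1 + 5·3 + 7·-1.
Output[0,1]: The receptive field on the input at this output position is [6 7 7 / 6 9 6 / 5 7 3]. Elementwise product with the kernel and sum: 6·-1 + 7·2 + 7·1 + 6·-2 + 5·1 + 7·3 + 3·-1.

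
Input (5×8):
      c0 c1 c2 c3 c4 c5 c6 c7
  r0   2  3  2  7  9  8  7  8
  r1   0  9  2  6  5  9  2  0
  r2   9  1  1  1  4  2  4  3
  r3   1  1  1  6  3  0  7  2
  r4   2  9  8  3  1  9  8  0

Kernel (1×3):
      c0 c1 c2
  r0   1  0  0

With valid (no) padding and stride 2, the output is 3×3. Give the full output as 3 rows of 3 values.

2 2 9
9 1 4
2 8 1

Output[0,0]: The receptive field on the input at this output position is [2 3 2]. Elementwise product with the kernel and sum: 2·1.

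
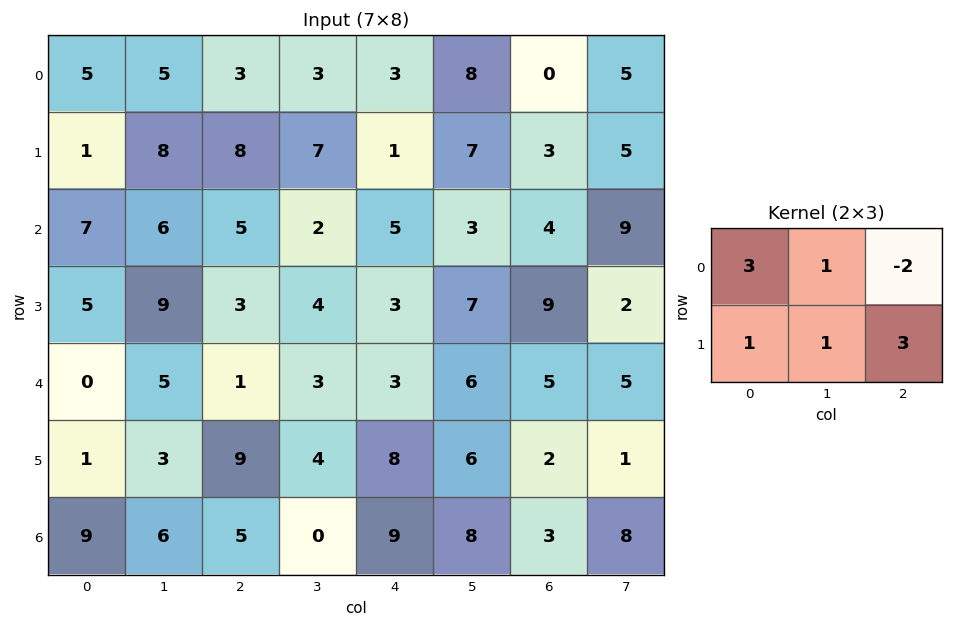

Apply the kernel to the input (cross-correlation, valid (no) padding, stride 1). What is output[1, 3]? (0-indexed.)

The receptive field on the input at this output position is [7 1 7 / 2 5 3]. Elementwise product with the kernel and sum: 7·3 + 1·1 + 7·-2 + 2·1 + 5·1 + 3·3.

24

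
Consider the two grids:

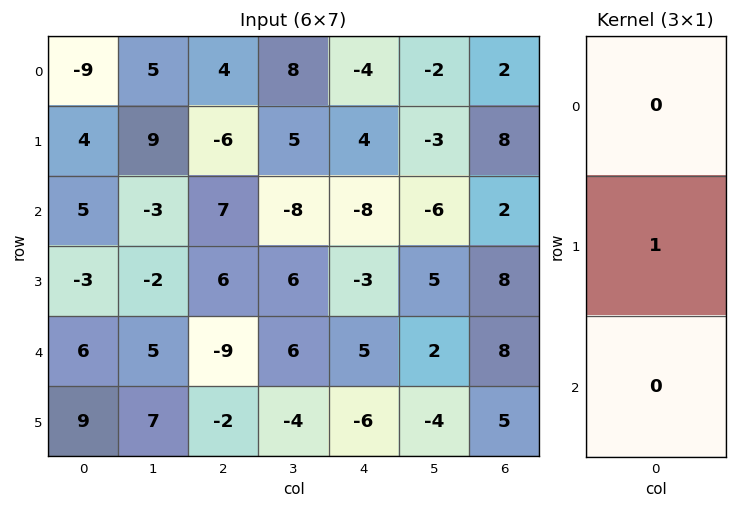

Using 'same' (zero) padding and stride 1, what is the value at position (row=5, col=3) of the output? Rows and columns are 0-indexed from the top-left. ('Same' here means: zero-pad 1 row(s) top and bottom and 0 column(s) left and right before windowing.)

The receptive field on the zero-padded input at this output position is [6 / -4 / 0]. Elementwise product with the kernel and sum: -4·1.

-4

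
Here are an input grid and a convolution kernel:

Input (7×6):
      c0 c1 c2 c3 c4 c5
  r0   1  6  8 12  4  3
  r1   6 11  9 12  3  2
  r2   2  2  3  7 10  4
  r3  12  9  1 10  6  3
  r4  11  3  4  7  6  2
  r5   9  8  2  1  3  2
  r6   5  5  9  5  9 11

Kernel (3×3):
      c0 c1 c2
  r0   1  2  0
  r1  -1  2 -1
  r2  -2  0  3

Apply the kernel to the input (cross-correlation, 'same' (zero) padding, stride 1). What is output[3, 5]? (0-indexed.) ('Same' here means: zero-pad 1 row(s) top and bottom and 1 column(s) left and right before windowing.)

6

The receptive field on the zero-padded input at this output position is [10 4 0 / 6 3 0 / 6 2 0]. Elementwise product with the kernel and sum: 10·1 + 4·2 + 6·-1 + 3·2 + 0·-1 + 6·-2 + 0·3.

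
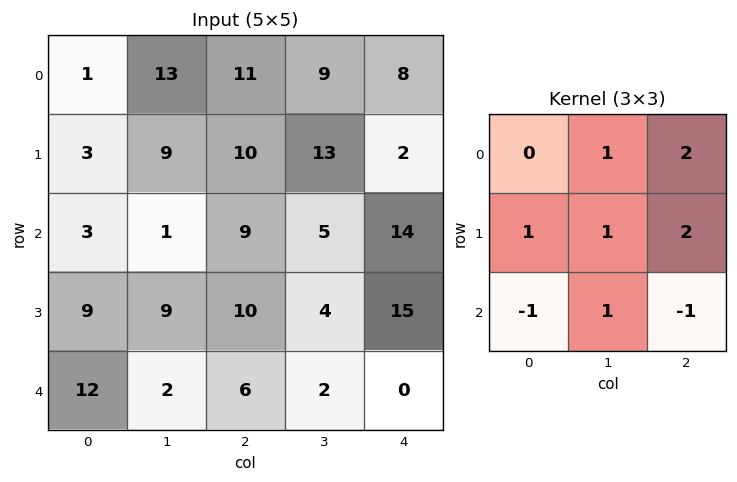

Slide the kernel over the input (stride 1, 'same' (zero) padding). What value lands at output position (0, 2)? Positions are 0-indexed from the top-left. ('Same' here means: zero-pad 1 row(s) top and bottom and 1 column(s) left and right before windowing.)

30

The receptive field on the zero-padded input at this output position is [0 0 0 / 13 11 9 / 9 10 13]. Elementwise product with the kernel and sum: 0·1 + 0·2 + 13·1 + 11·1 + 9·2 + 9·-1 + 10·1 + 13·-1.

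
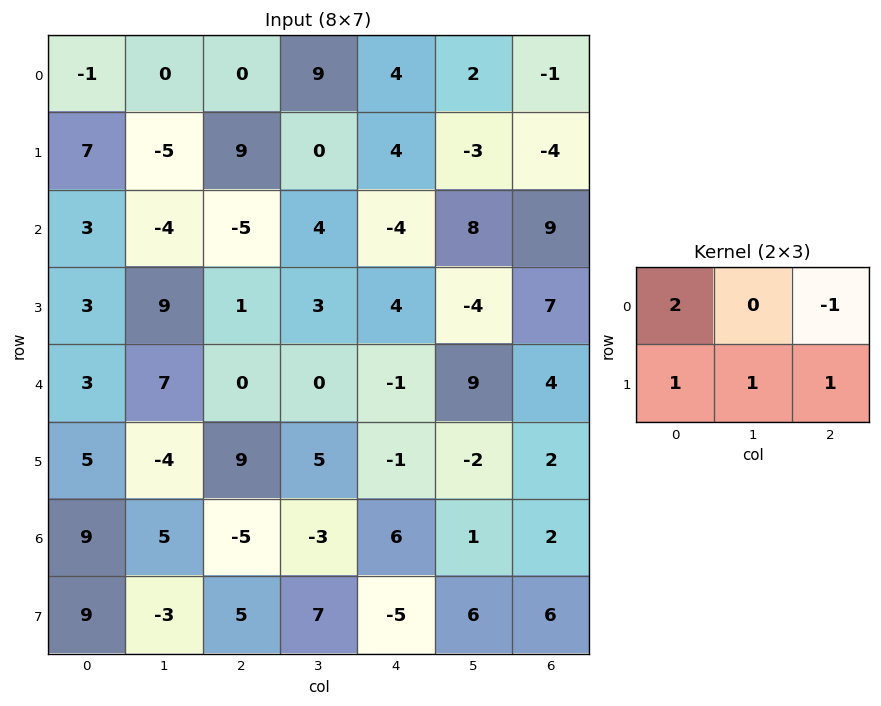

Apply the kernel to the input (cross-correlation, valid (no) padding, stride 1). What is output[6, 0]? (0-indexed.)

34

The receptive field on the input at this output position is [9 5 -5 / 9 -3 5]. Elementwise product with the kernel and sum: 9·2 + -5·-1 + 9·1 + -3·1 + 5·1.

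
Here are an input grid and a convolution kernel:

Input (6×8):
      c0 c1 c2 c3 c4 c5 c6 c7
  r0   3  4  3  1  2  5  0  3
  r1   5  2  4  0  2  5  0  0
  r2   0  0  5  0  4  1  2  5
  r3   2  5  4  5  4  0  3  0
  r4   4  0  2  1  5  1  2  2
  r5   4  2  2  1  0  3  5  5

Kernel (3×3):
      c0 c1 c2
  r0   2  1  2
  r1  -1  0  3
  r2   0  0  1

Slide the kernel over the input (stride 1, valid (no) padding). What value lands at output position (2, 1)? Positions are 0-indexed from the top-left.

16

The receptive field on the input at this output position is [0 5 0 / 5 4 5 / 0 2 1]. Elementwise product with the kernel and sum: 0·2 + 5·1 + 0·2 + 5·-1 + 5·3 + 1·1.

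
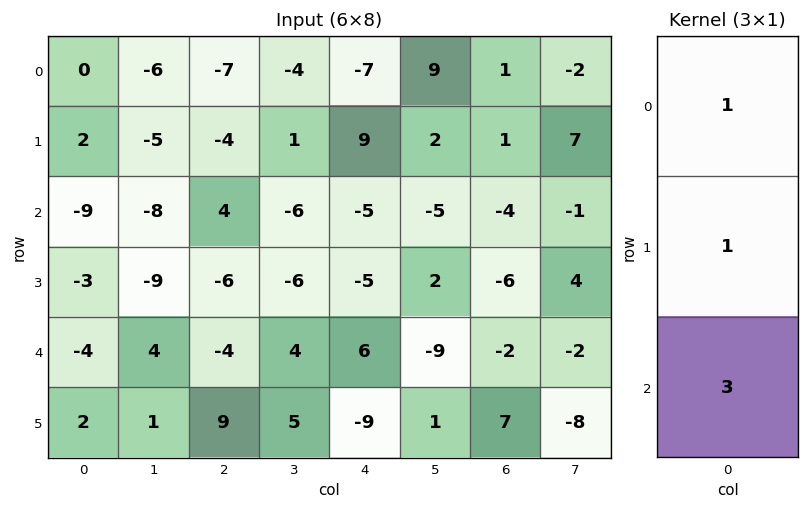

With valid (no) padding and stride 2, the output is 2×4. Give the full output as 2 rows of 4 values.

Output[0,0]: The receptive field on the input at this output position is [0 / 2 / -9]. Elementwise product with the kernel and sum: 0·1 + 2·1 + -9·3.

-25 1 -13 -10
-24 -14 8 -16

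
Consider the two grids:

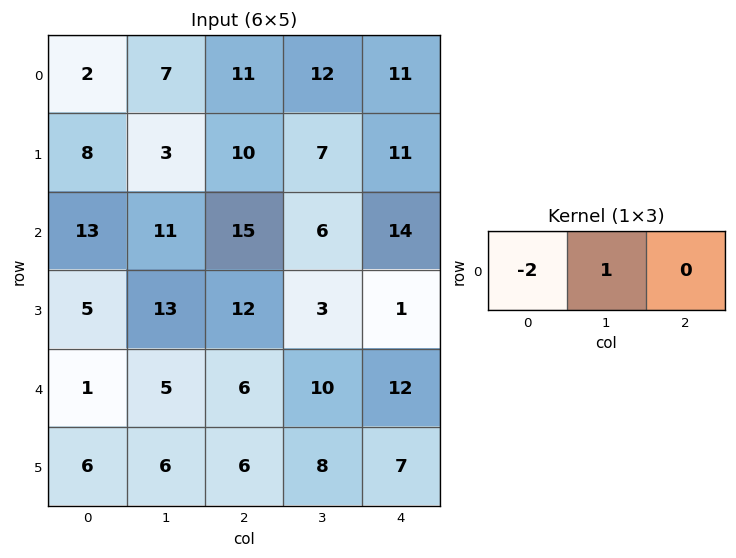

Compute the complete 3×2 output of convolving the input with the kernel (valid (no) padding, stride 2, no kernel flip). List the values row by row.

Output[0,0]: The receptive field on the input at this output position is [2 7 11]. Elementwise product with the kernel and sum: 2·-2 + 7·1.
Output[0,1]: The receptive field on the input at this output position is [11 12 11]. Elementwise product with the kernel and sum: 11·-2 + 12·1.

3 -10
-15 -24
3 -2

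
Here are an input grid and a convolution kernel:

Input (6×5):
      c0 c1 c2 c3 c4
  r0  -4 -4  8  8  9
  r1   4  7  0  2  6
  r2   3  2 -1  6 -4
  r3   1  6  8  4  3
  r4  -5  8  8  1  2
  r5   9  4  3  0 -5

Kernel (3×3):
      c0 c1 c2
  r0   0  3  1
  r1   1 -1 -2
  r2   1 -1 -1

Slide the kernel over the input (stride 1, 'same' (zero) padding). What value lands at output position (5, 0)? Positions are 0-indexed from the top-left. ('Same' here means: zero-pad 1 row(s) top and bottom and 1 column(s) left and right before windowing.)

The receptive field on the zero-padded input at this output position is [0 -5 8 / 0 9 4 / 0 0 0]. Elementwise product with the kernel and sum: -5·3 + 8·1 + 0·1 + 9·-1 + 4·-2 + 0·1 + 0·-1 + 0·-1.

-24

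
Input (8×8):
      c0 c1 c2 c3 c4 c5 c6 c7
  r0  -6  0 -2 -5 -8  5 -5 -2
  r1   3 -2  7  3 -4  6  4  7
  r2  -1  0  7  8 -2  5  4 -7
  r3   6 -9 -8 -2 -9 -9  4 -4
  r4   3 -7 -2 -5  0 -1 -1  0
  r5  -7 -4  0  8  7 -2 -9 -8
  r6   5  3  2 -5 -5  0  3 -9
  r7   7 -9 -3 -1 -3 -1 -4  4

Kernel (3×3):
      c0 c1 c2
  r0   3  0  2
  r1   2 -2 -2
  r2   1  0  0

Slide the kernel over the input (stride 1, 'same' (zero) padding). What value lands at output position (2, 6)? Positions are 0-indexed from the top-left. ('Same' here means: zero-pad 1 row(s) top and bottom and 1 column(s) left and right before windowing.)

39

The receptive field on the zero-padded input at this output position is [6 4 7 / 5 4 -7 / -9 4 -4]. Elementwise product with the kernel and sum: 6·3 + 7·2 + 5·2 + 4·-2 + -7·-2 + -9·1.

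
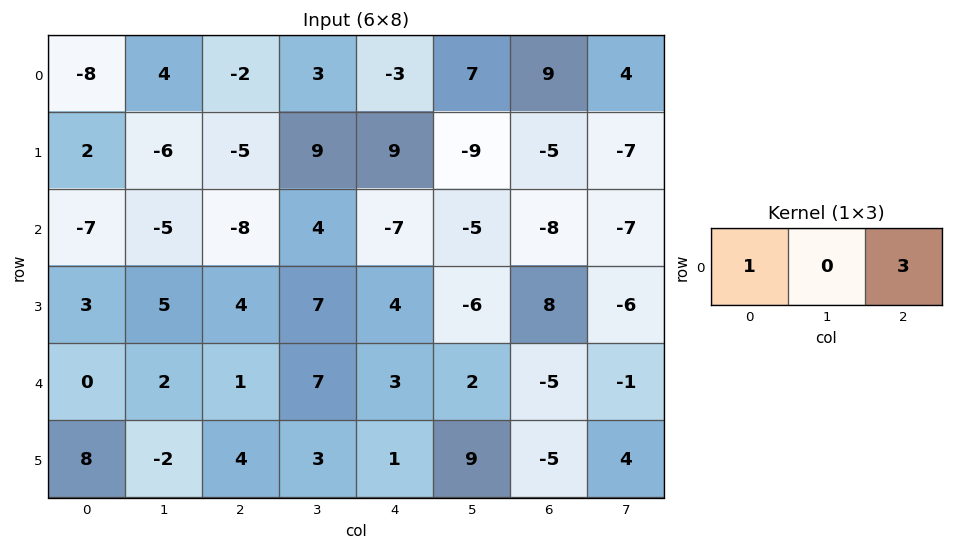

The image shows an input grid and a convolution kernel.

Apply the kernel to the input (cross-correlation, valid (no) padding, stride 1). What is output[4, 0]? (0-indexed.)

The receptive field on the input at this output position is [0 2 1]. Elementwise product with the kernel and sum: 0·1 + 1·3.

3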